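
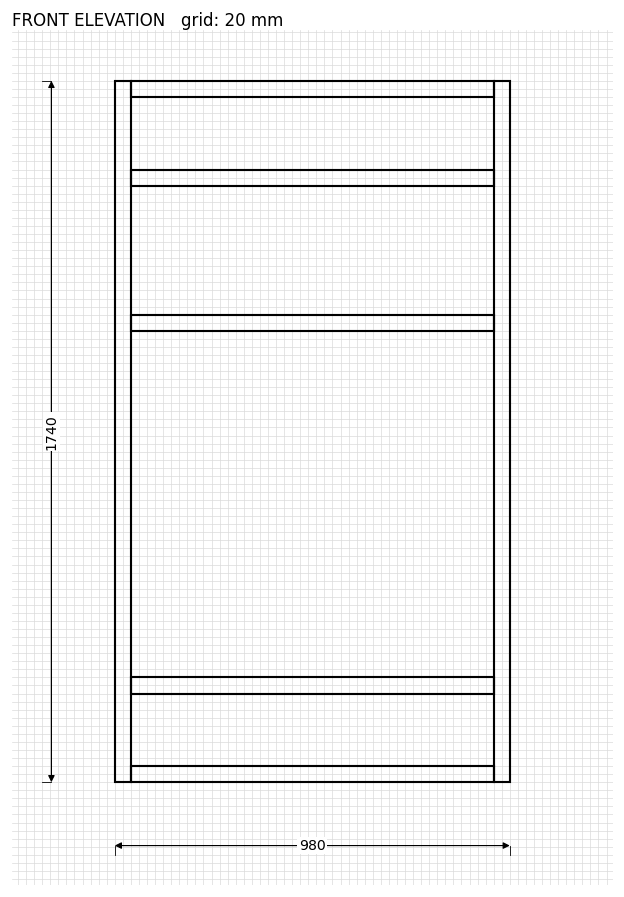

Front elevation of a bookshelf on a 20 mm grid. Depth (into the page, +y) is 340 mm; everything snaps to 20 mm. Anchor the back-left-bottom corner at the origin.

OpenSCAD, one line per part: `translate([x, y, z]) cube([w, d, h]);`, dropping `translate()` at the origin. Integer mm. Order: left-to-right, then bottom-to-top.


cube([40, 340, 1740]);
translate([40, 0, 0]) cube([900, 340, 40]);
translate([40, 0, 220]) cube([900, 340, 40]);
translate([40, 0, 1120]) cube([900, 340, 40]);
translate([40, 0, 1480]) cube([900, 340, 40]);
translate([40, 0, 1700]) cube([900, 340, 40]);
translate([940, 0, 0]) cube([40, 340, 1740]);


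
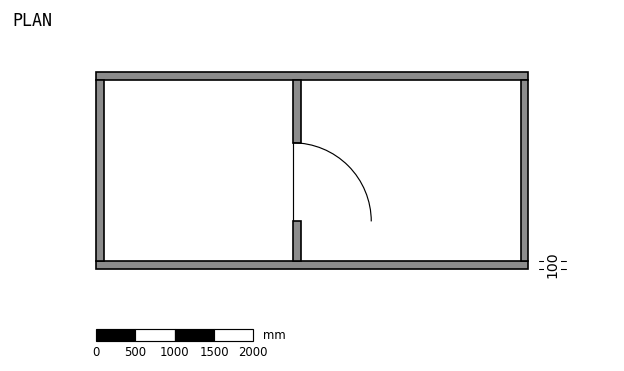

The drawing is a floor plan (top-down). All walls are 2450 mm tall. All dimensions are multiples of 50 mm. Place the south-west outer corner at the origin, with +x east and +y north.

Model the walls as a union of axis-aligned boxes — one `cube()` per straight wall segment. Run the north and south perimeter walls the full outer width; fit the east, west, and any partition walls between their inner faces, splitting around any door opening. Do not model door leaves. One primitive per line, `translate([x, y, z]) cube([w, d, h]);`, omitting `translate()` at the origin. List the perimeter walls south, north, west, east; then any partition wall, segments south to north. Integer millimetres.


cube([5500, 100, 2450]);
translate([0, 2400, 0]) cube([5500, 100, 2450]);
translate([0, 100, 0]) cube([100, 2300, 2450]);
translate([5400, 100, 0]) cube([100, 2300, 2450]);
translate([2500, 100, 0]) cube([100, 500, 2450]);
translate([2500, 1600, 0]) cube([100, 800, 2450]);


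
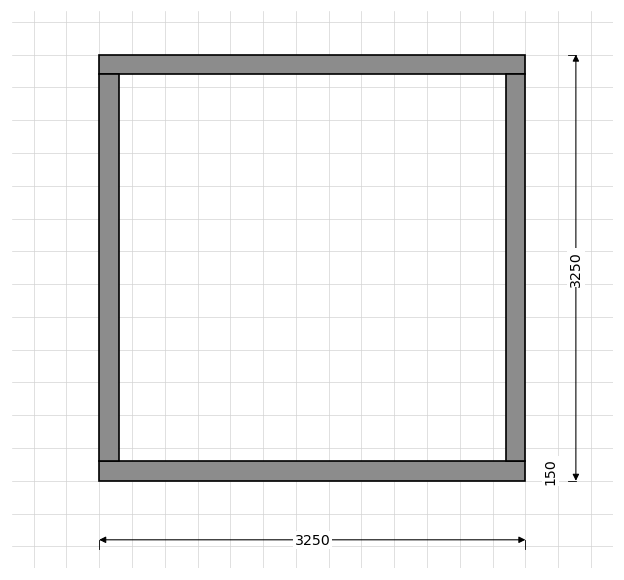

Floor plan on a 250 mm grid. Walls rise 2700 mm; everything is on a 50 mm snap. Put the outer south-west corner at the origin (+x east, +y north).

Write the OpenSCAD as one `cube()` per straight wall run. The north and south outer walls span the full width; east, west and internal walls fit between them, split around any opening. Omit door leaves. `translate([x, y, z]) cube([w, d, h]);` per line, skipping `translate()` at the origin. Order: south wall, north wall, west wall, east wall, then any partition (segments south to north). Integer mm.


cube([3250, 150, 2700]);
translate([0, 3100, 0]) cube([3250, 150, 2700]);
translate([0, 150, 0]) cube([150, 2950, 2700]);
translate([3100, 150, 0]) cube([150, 2950, 2700]);


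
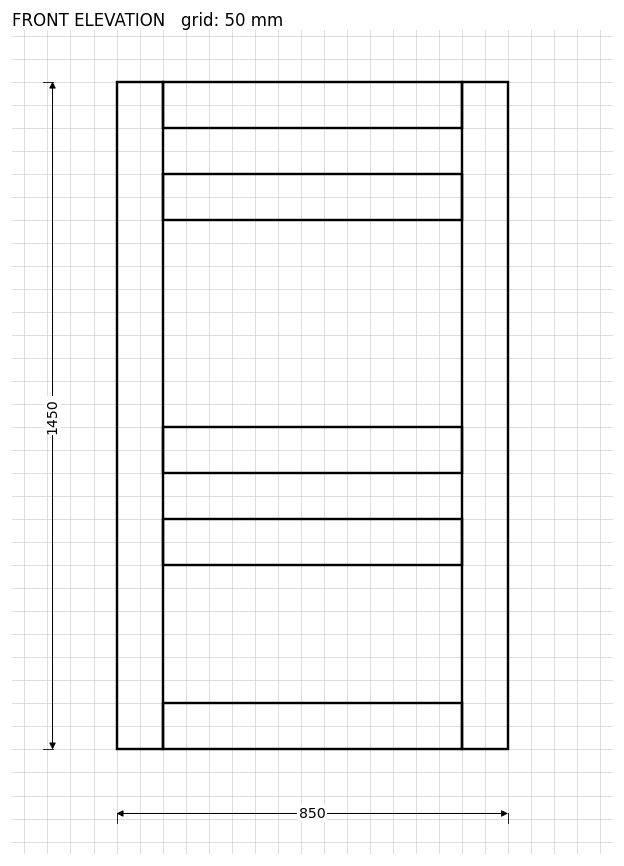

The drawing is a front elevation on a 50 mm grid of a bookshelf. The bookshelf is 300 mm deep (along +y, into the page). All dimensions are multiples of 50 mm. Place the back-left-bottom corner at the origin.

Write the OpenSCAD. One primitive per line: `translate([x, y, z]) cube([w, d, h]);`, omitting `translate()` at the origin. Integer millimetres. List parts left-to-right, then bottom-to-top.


cube([100, 300, 1450]);
translate([100, 0, 0]) cube([650, 300, 100]);
translate([100, 0, 400]) cube([650, 300, 100]);
translate([100, 0, 600]) cube([650, 300, 100]);
translate([100, 0, 1150]) cube([650, 300, 100]);
translate([100, 0, 1350]) cube([650, 300, 100]);
translate([750, 0, 0]) cube([100, 300, 1450]);


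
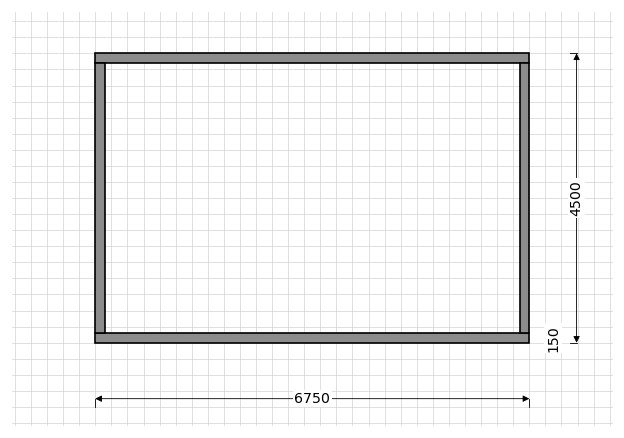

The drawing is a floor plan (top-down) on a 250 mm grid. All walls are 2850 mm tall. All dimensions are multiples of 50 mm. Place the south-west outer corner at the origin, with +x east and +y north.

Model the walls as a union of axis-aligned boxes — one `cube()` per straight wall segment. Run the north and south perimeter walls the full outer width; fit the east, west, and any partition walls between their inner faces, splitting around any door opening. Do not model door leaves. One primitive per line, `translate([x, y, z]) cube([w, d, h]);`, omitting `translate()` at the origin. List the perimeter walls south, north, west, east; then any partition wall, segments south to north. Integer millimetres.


cube([6750, 150, 2850]);
translate([0, 4350, 0]) cube([6750, 150, 2850]);
translate([0, 150, 0]) cube([150, 4200, 2850]);
translate([6600, 150, 0]) cube([150, 4200, 2850]);


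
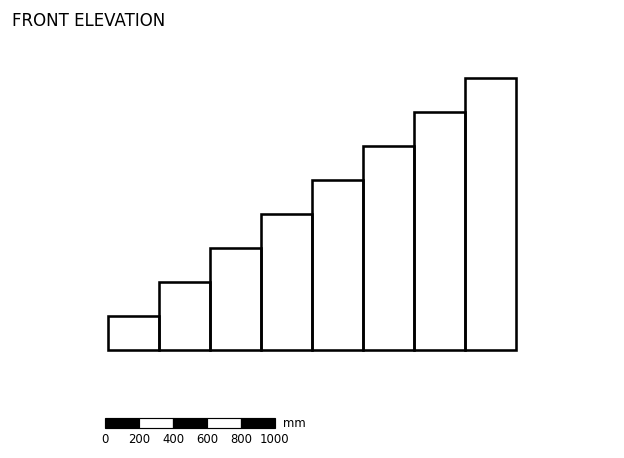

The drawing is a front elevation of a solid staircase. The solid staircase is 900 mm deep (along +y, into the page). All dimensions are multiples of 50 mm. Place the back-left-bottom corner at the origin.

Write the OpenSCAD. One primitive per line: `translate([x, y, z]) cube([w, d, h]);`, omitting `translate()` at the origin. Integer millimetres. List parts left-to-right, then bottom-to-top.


cube([300, 900, 200]);
translate([300, 0, 0]) cube([300, 900, 400]);
translate([600, 0, 0]) cube([300, 900, 600]);
translate([900, 0, 0]) cube([300, 900, 800]);
translate([1200, 0, 0]) cube([300, 900, 1000]);
translate([1500, 0, 0]) cube([300, 900, 1200]);
translate([1800, 0, 0]) cube([300, 900, 1400]);
translate([2100, 0, 0]) cube([300, 900, 1600]);


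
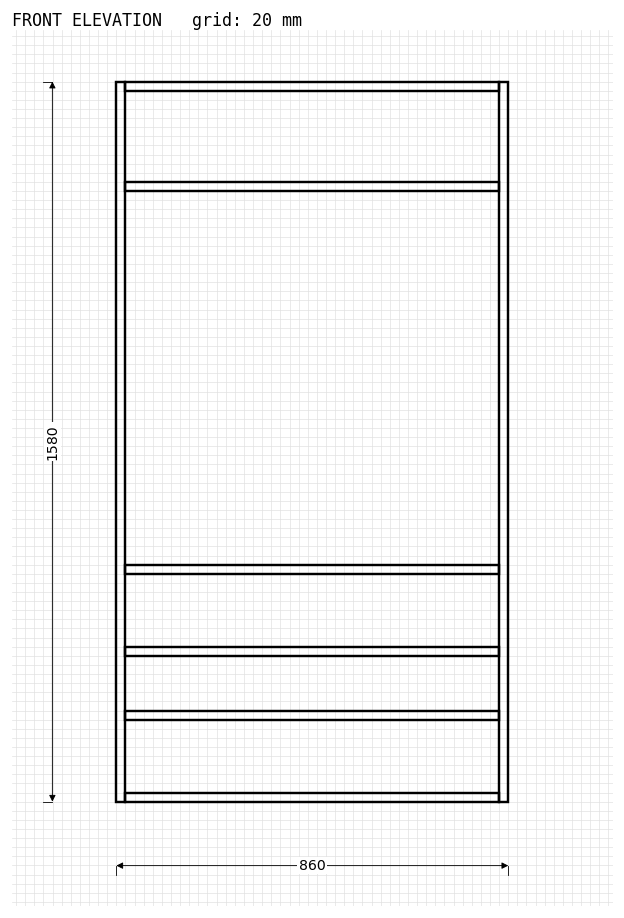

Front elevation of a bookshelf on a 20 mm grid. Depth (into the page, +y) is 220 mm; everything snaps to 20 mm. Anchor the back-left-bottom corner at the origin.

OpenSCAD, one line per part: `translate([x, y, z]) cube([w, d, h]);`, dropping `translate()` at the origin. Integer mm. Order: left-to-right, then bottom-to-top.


cube([20, 220, 1580]);
translate([20, 0, 0]) cube([820, 220, 20]);
translate([20, 0, 180]) cube([820, 220, 20]);
translate([20, 0, 320]) cube([820, 220, 20]);
translate([20, 0, 500]) cube([820, 220, 20]);
translate([20, 0, 1340]) cube([820, 220, 20]);
translate([20, 0, 1560]) cube([820, 220, 20]);
translate([840, 0, 0]) cube([20, 220, 1580]);


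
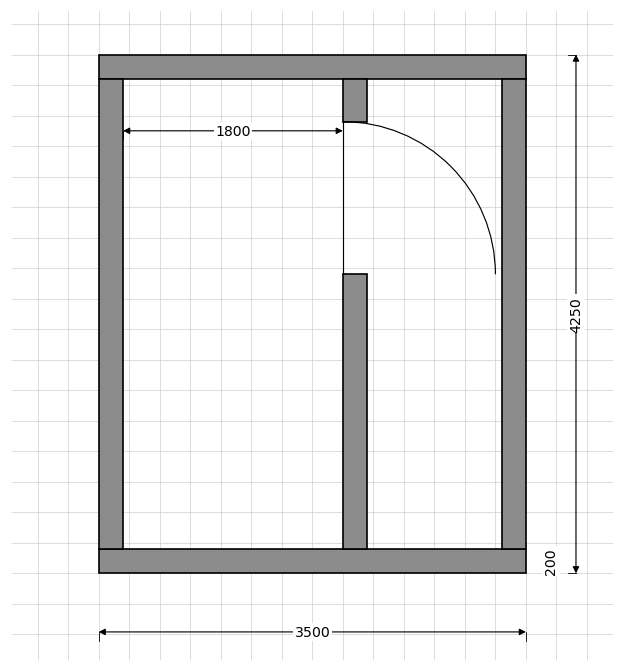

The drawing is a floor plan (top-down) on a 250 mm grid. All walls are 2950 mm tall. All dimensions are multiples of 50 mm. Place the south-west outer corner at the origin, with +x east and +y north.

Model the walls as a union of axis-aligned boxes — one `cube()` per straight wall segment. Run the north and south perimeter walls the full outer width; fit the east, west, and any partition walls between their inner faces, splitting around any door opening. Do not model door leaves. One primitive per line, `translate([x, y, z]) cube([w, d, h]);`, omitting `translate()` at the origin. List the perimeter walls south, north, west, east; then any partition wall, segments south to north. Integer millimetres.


cube([3500, 200, 2950]);
translate([0, 4050, 0]) cube([3500, 200, 2950]);
translate([0, 200, 0]) cube([200, 3850, 2950]);
translate([3300, 200, 0]) cube([200, 3850, 2950]);
translate([2000, 200, 0]) cube([200, 2250, 2950]);
translate([2000, 3700, 0]) cube([200, 350, 2950]);


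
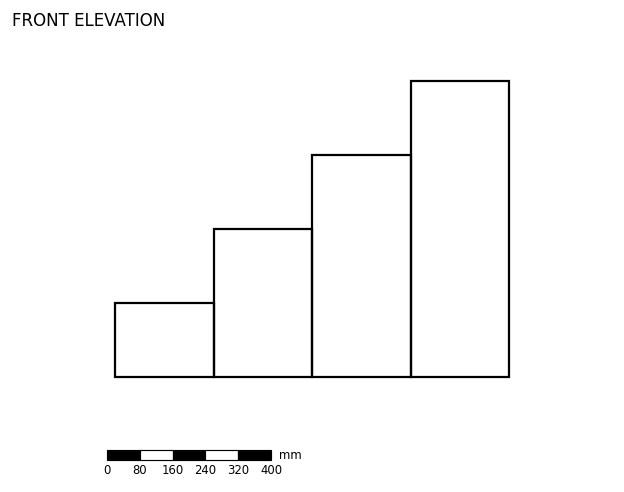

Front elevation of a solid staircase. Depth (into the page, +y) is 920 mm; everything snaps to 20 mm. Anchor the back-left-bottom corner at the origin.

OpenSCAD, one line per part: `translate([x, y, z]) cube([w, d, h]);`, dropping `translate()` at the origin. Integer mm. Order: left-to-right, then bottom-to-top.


cube([240, 920, 180]);
translate([240, 0, 0]) cube([240, 920, 360]);
translate([480, 0, 0]) cube([240, 920, 540]);
translate([720, 0, 0]) cube([240, 920, 720]);


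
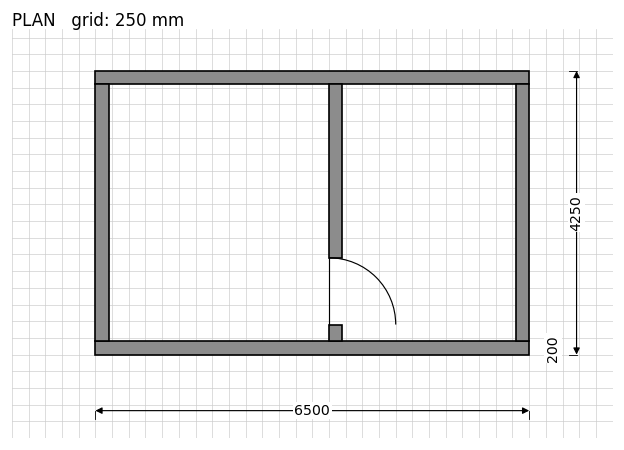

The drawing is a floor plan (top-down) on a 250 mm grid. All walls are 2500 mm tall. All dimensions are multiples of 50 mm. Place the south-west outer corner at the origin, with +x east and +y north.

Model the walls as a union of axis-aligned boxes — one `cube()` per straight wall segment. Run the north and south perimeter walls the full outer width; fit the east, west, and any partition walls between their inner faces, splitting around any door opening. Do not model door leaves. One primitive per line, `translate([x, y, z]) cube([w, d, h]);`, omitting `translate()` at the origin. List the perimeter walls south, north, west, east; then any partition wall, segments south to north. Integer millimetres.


cube([6500, 200, 2500]);
translate([0, 4050, 0]) cube([6500, 200, 2500]);
translate([0, 200, 0]) cube([200, 3850, 2500]);
translate([6300, 200, 0]) cube([200, 3850, 2500]);
translate([3500, 200, 0]) cube([200, 250, 2500]);
translate([3500, 1450, 0]) cube([200, 2600, 2500]);


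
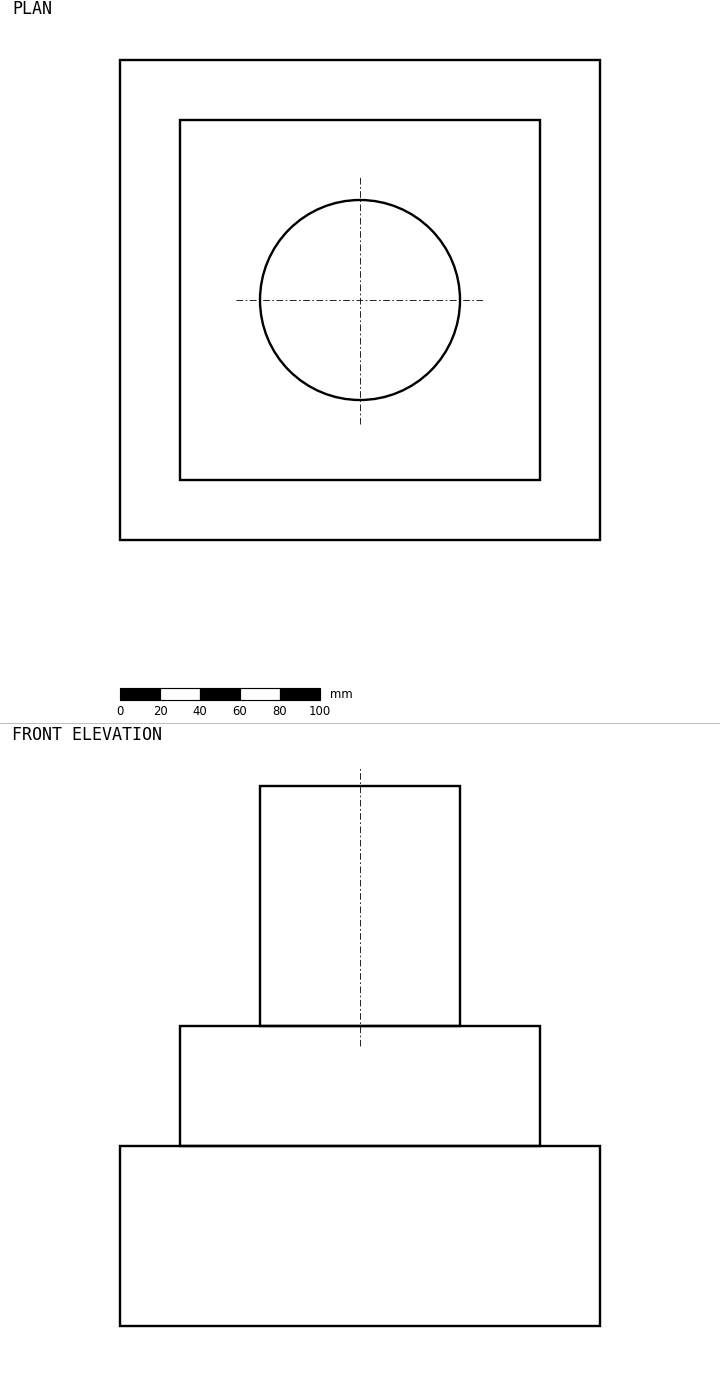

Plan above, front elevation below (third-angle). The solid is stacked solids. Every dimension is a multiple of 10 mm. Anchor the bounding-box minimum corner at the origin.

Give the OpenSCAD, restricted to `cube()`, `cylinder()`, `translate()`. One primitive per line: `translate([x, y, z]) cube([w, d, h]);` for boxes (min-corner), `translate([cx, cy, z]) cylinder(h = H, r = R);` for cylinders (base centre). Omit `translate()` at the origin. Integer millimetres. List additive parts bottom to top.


cube([240, 240, 90]);
translate([30, 30, 90]) cube([180, 180, 60]);
translate([120, 120, 150]) cylinder(h = 120, r = 50);


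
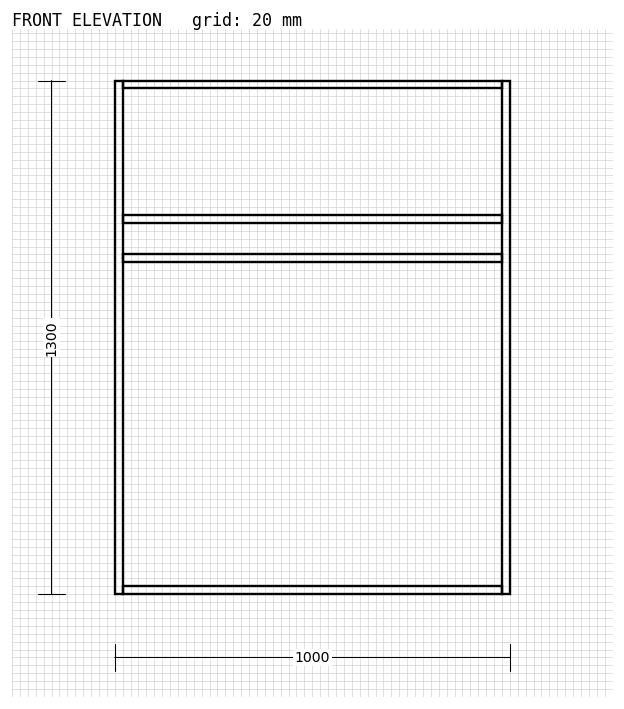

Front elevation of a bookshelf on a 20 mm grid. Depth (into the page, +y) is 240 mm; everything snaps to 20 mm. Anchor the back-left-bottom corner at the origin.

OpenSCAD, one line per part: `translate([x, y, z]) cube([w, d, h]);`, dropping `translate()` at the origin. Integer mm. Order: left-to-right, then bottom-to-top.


cube([20, 240, 1300]);
translate([20, 0, 0]) cube([960, 240, 20]);
translate([20, 0, 840]) cube([960, 240, 20]);
translate([20, 0, 940]) cube([960, 240, 20]);
translate([20, 0, 1280]) cube([960, 240, 20]);
translate([980, 0, 0]) cube([20, 240, 1300]);


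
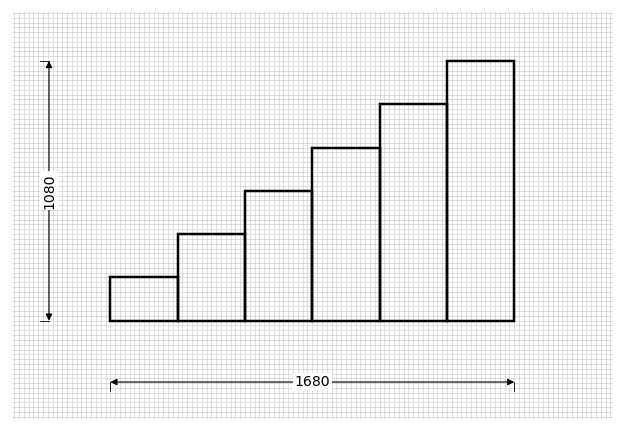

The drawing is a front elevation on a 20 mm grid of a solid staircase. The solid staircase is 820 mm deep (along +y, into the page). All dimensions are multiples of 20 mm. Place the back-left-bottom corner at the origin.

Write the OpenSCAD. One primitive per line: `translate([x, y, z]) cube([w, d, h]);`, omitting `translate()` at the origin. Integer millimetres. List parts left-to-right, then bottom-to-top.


cube([280, 820, 180]);
translate([280, 0, 0]) cube([280, 820, 360]);
translate([560, 0, 0]) cube([280, 820, 540]);
translate([840, 0, 0]) cube([280, 820, 720]);
translate([1120, 0, 0]) cube([280, 820, 900]);
translate([1400, 0, 0]) cube([280, 820, 1080]);


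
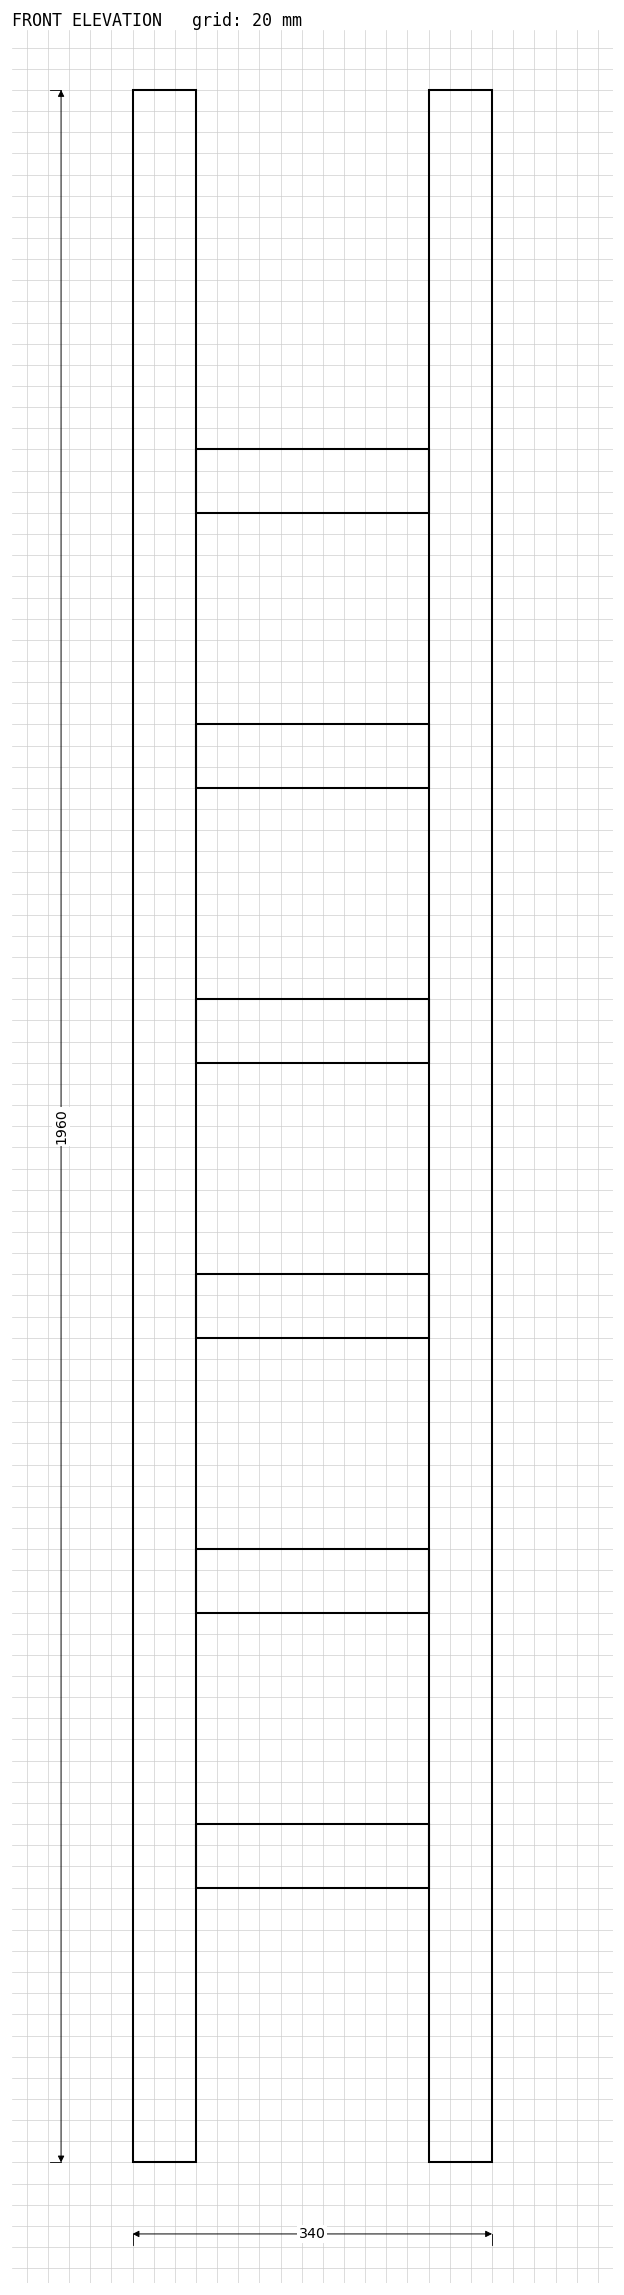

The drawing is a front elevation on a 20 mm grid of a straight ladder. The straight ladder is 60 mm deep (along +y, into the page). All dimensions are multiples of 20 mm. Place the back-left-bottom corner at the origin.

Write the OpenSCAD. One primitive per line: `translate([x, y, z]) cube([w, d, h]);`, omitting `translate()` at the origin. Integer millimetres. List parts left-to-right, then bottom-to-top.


cube([60, 60, 1960]);
translate([60, 0, 260]) cube([220, 60, 60]);
translate([60, 0, 520]) cube([220, 60, 60]);
translate([60, 0, 780]) cube([220, 60, 60]);
translate([60, 0, 1040]) cube([220, 60, 60]);
translate([60, 0, 1300]) cube([220, 60, 60]);
translate([60, 0, 1560]) cube([220, 60, 60]);
translate([280, 0, 0]) cube([60, 60, 1960]);


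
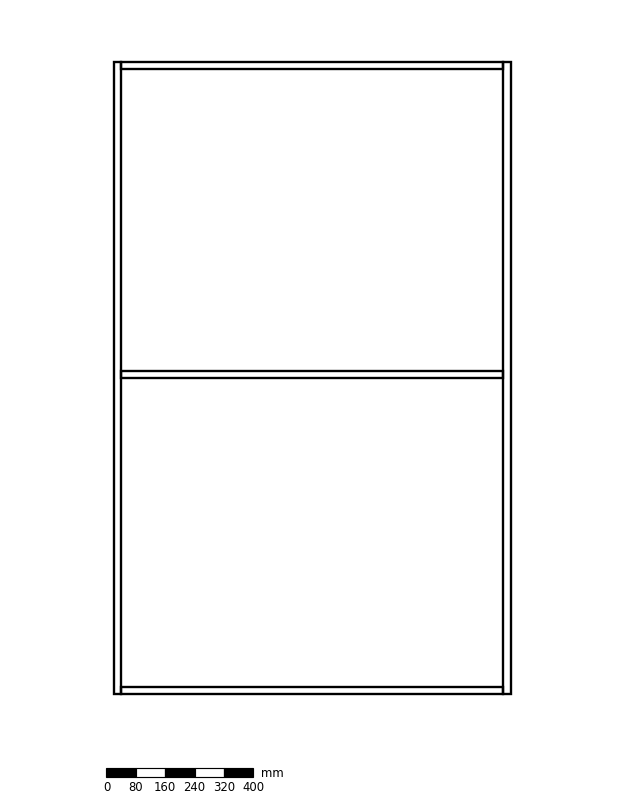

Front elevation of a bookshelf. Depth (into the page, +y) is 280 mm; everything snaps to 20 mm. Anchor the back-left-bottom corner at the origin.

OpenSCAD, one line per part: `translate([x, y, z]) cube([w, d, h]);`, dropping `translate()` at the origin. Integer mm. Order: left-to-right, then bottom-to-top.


cube([20, 280, 1720]);
translate([20, 0, 0]) cube([1040, 280, 20]);
translate([20, 0, 860]) cube([1040, 280, 20]);
translate([20, 0, 1700]) cube([1040, 280, 20]);
translate([1060, 0, 0]) cube([20, 280, 1720]);


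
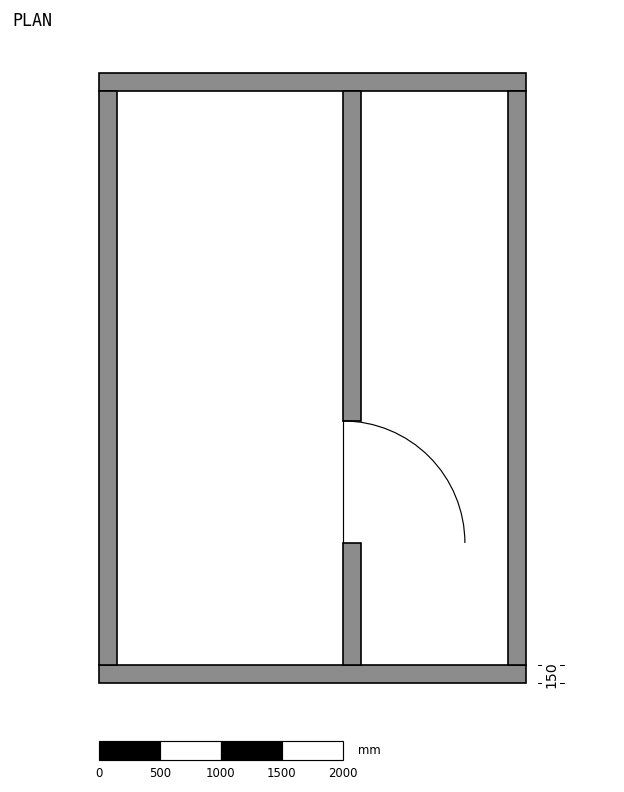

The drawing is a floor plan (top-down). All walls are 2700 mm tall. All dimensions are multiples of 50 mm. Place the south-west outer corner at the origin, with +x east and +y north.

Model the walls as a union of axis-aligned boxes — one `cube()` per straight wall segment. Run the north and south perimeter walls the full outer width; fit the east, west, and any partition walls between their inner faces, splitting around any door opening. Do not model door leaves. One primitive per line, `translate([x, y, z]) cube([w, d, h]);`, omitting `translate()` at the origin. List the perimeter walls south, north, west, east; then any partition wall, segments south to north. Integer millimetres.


cube([3500, 150, 2700]);
translate([0, 4850, 0]) cube([3500, 150, 2700]);
translate([0, 150, 0]) cube([150, 4700, 2700]);
translate([3350, 150, 0]) cube([150, 4700, 2700]);
translate([2000, 150, 0]) cube([150, 1000, 2700]);
translate([2000, 2150, 0]) cube([150, 2700, 2700]);


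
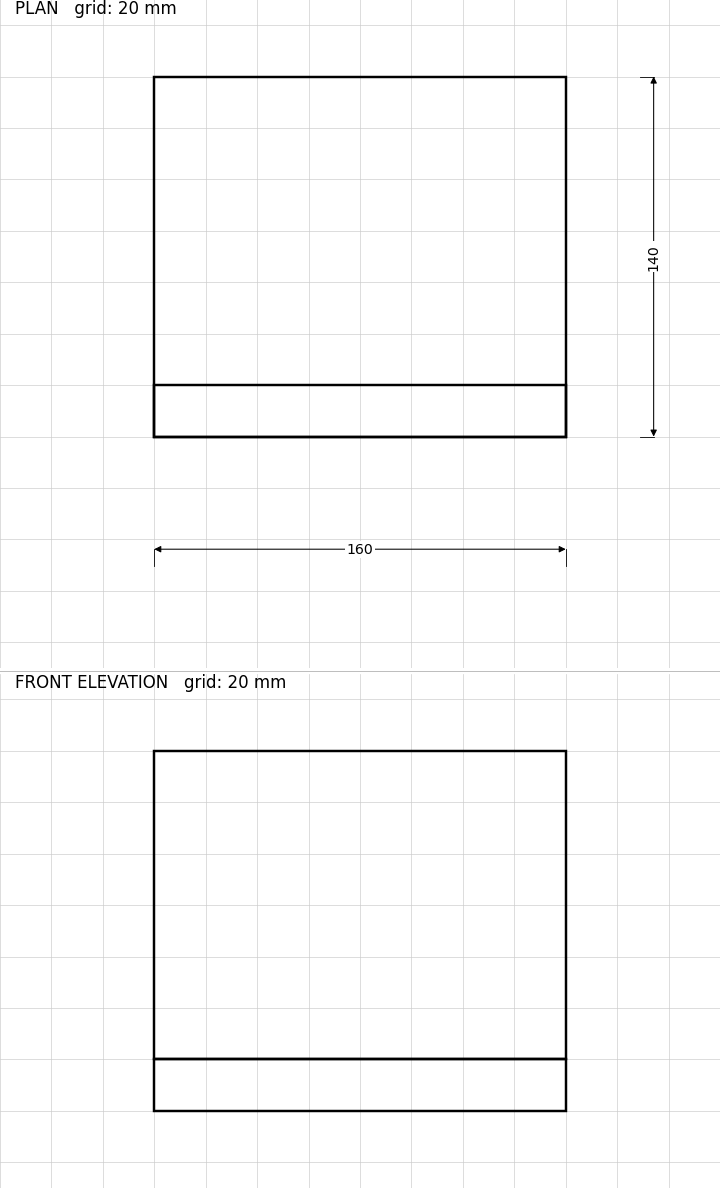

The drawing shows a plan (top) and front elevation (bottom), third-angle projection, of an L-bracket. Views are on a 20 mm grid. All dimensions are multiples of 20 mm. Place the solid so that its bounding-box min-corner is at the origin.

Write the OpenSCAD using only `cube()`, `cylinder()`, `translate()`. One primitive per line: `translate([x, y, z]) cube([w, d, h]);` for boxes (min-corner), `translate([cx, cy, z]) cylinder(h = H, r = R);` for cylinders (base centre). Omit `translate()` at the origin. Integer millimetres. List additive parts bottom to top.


cube([160, 140, 20]);
translate([0, 0, 20]) cube([160, 20, 120]);


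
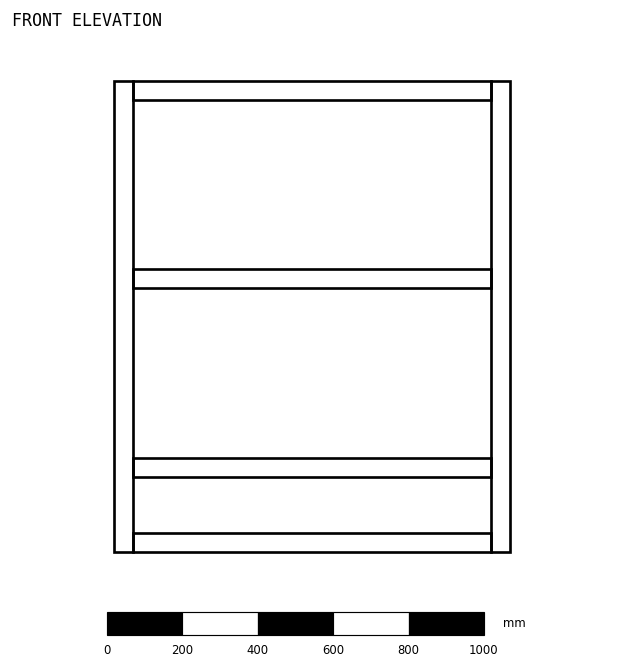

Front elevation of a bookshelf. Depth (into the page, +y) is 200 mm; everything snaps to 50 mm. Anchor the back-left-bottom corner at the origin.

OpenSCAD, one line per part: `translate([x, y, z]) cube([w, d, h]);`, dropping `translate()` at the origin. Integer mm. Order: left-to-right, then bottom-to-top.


cube([50, 200, 1250]);
translate([50, 0, 0]) cube([950, 200, 50]);
translate([50, 0, 200]) cube([950, 200, 50]);
translate([50, 0, 700]) cube([950, 200, 50]);
translate([50, 0, 1200]) cube([950, 200, 50]);
translate([1000, 0, 0]) cube([50, 200, 1250]);


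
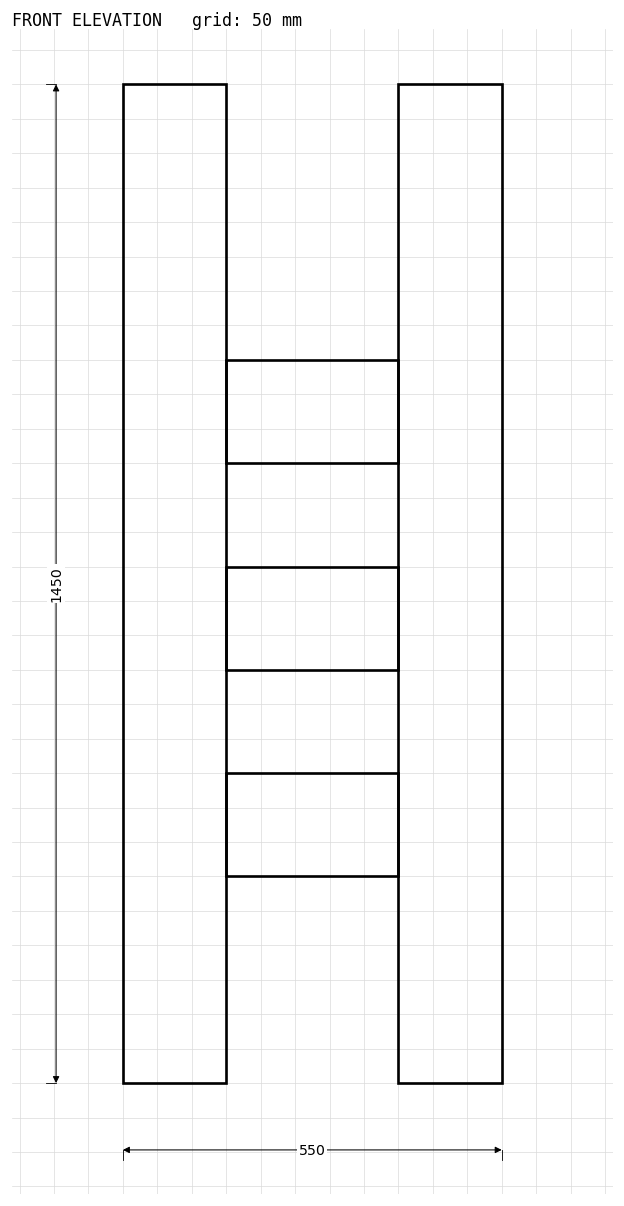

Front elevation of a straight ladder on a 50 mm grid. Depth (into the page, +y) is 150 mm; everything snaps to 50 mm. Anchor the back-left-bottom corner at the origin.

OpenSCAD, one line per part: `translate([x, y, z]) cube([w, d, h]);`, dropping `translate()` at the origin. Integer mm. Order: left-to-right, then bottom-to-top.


cube([150, 150, 1450]);
translate([150, 0, 300]) cube([250, 150, 150]);
translate([150, 0, 600]) cube([250, 150, 150]);
translate([150, 0, 900]) cube([250, 150, 150]);
translate([400, 0, 0]) cube([150, 150, 1450]);


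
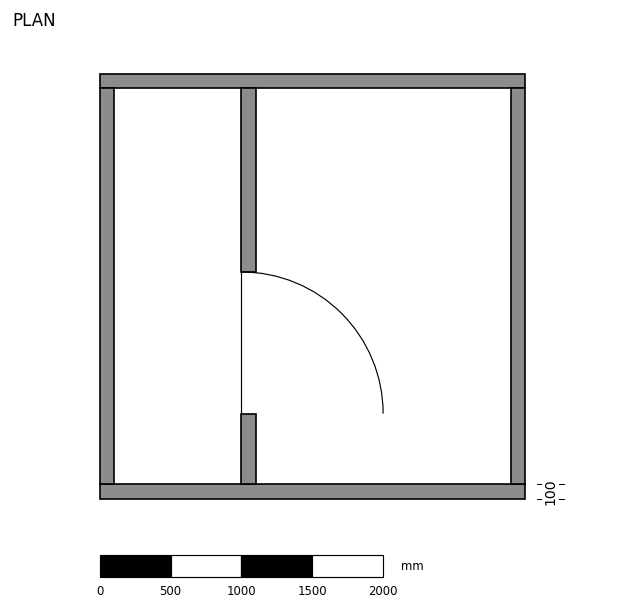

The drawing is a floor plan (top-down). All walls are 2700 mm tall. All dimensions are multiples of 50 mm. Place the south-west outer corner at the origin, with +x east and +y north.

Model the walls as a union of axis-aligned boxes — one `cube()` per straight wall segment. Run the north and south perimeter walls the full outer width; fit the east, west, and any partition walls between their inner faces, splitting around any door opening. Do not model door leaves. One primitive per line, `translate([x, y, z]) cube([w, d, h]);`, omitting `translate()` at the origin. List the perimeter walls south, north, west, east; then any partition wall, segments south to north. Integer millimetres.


cube([3000, 100, 2700]);
translate([0, 2900, 0]) cube([3000, 100, 2700]);
translate([0, 100, 0]) cube([100, 2800, 2700]);
translate([2900, 100, 0]) cube([100, 2800, 2700]);
translate([1000, 100, 0]) cube([100, 500, 2700]);
translate([1000, 1600, 0]) cube([100, 1300, 2700]);


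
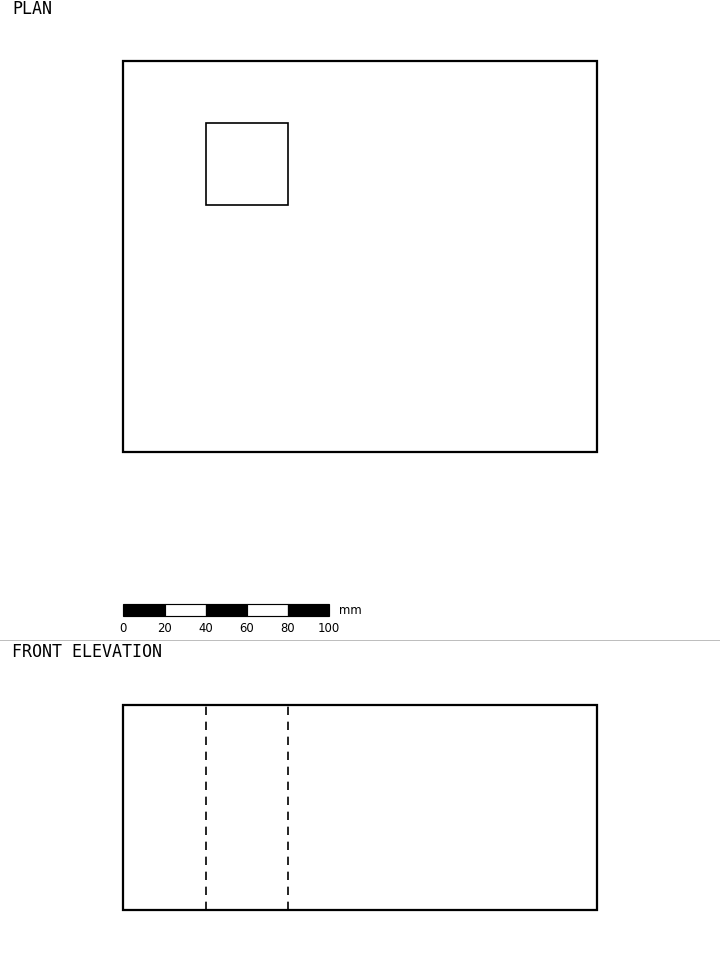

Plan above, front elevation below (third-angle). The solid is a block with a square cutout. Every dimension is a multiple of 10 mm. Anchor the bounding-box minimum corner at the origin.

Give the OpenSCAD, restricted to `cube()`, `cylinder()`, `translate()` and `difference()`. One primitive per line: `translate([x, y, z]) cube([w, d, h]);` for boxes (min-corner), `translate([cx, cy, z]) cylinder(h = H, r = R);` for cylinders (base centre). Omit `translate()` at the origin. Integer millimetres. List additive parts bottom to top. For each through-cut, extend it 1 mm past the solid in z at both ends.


difference() {
  cube([230, 190, 100]);
  translate([40, 120, -1]) cube([40, 40, 102]);
}


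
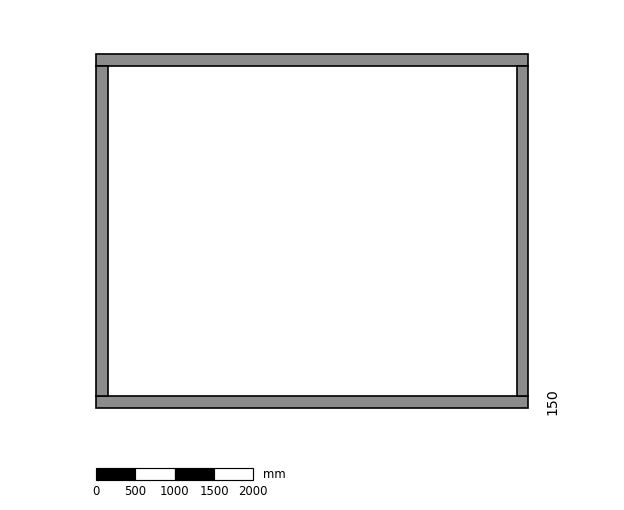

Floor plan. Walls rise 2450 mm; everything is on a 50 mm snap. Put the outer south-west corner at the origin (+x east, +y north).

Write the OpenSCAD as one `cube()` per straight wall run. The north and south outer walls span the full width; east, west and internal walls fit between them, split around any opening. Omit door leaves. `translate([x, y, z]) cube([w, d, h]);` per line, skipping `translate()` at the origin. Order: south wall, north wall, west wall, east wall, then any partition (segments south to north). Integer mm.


cube([5500, 150, 2450]);
translate([0, 4350, 0]) cube([5500, 150, 2450]);
translate([0, 150, 0]) cube([150, 4200, 2450]);
translate([5350, 150, 0]) cube([150, 4200, 2450]);


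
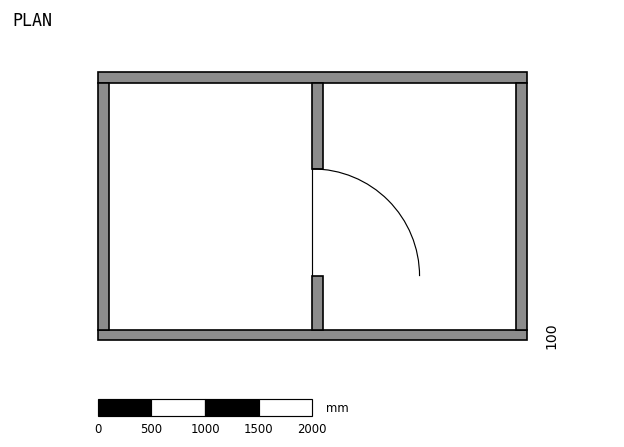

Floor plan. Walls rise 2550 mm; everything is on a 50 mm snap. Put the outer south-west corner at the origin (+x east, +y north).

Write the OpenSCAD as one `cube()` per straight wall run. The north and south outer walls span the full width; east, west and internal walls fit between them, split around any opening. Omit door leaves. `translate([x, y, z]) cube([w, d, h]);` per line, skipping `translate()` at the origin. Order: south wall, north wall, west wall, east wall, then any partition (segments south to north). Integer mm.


cube([4000, 100, 2550]);
translate([0, 2400, 0]) cube([4000, 100, 2550]);
translate([0, 100, 0]) cube([100, 2300, 2550]);
translate([3900, 100, 0]) cube([100, 2300, 2550]);
translate([2000, 100, 0]) cube([100, 500, 2550]);
translate([2000, 1600, 0]) cube([100, 800, 2550]);


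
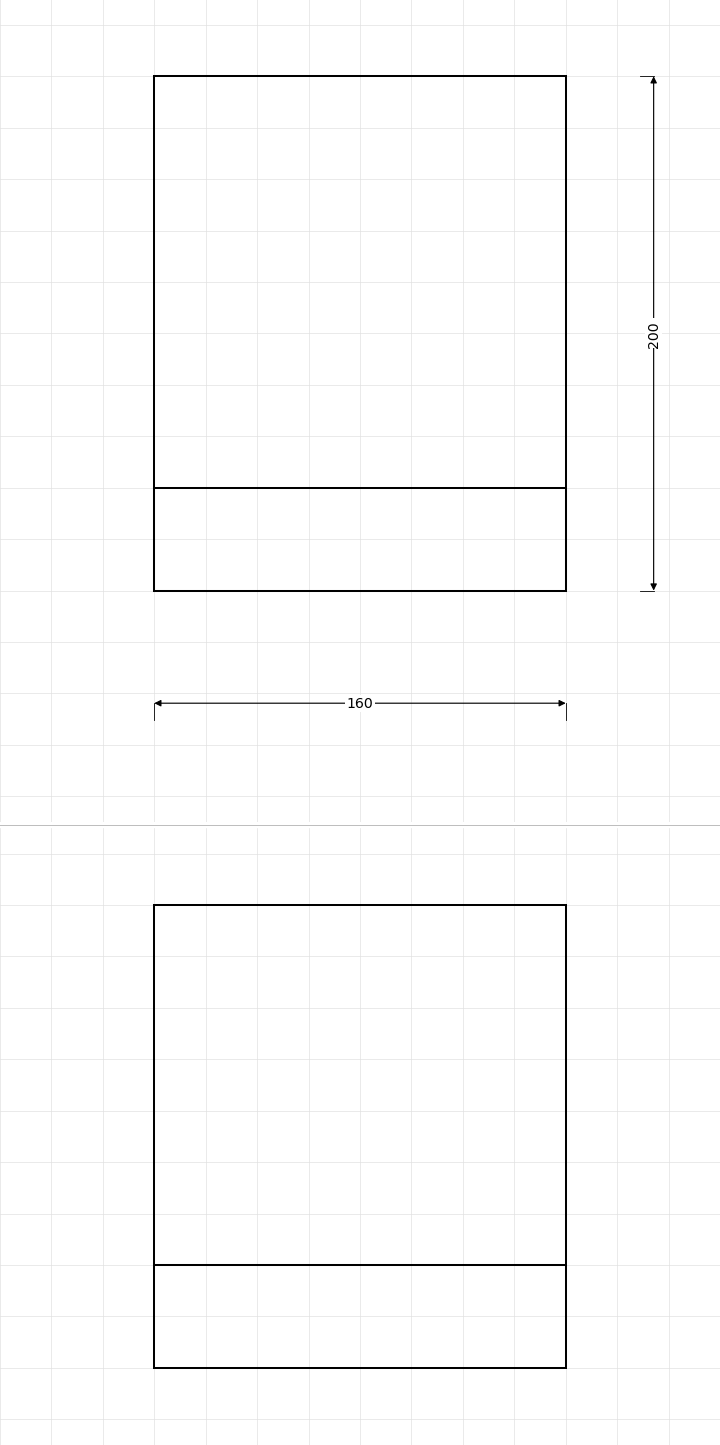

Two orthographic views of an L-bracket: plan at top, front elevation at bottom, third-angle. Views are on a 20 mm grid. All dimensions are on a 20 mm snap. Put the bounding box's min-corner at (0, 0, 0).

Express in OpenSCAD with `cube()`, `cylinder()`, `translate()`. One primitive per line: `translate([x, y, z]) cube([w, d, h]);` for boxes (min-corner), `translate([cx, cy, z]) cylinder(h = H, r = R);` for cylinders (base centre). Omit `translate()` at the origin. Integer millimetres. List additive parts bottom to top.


cube([160, 200, 40]);
translate([0, 0, 40]) cube([160, 40, 140]);


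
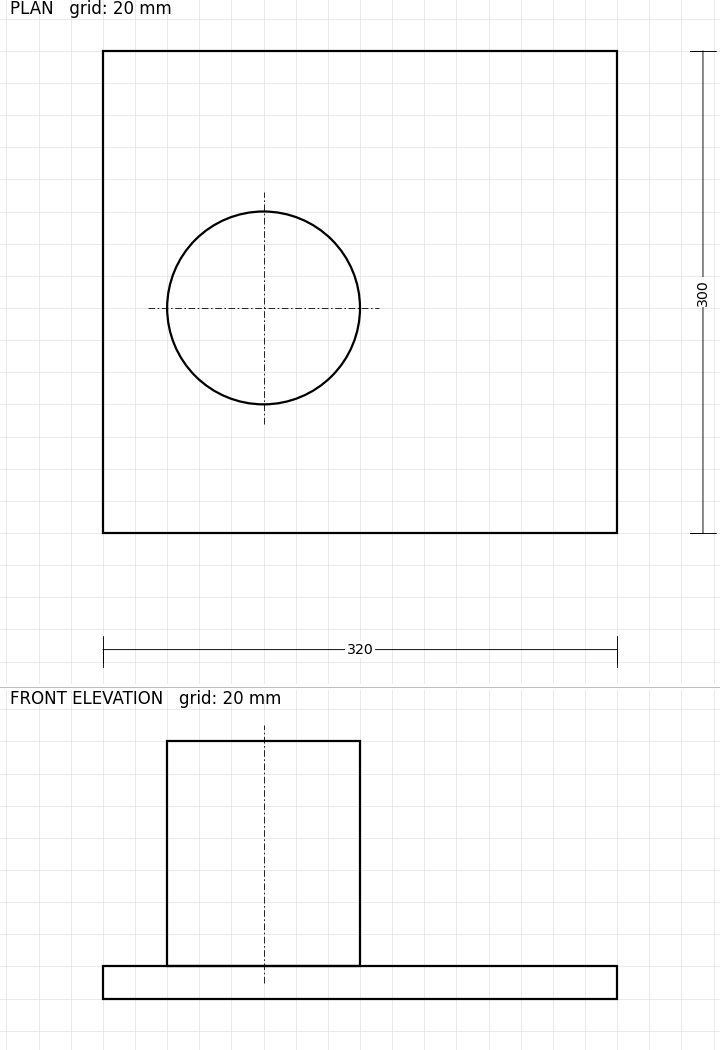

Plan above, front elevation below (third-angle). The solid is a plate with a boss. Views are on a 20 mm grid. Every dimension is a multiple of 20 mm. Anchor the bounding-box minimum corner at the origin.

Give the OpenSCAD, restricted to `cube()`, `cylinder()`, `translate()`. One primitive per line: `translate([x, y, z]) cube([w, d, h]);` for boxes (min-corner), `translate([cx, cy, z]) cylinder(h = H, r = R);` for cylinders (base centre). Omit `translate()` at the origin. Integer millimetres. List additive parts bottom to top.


cube([320, 300, 20]);
translate([100, 140, 20]) cylinder(h = 140, r = 60);


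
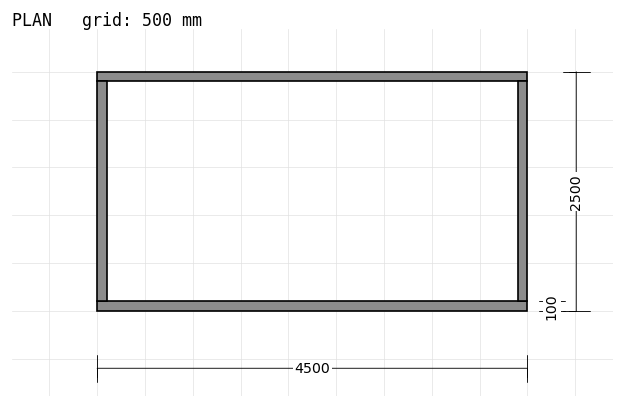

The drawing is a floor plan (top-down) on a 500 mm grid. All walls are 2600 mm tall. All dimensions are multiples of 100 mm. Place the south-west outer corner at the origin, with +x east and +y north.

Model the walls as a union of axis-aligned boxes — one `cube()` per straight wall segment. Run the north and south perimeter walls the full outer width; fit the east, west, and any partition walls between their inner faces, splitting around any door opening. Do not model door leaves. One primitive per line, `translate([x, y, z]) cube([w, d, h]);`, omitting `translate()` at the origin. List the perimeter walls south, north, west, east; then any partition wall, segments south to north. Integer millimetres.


cube([4500, 100, 2600]);
translate([0, 2400, 0]) cube([4500, 100, 2600]);
translate([0, 100, 0]) cube([100, 2300, 2600]);
translate([4400, 100, 0]) cube([100, 2300, 2600]);


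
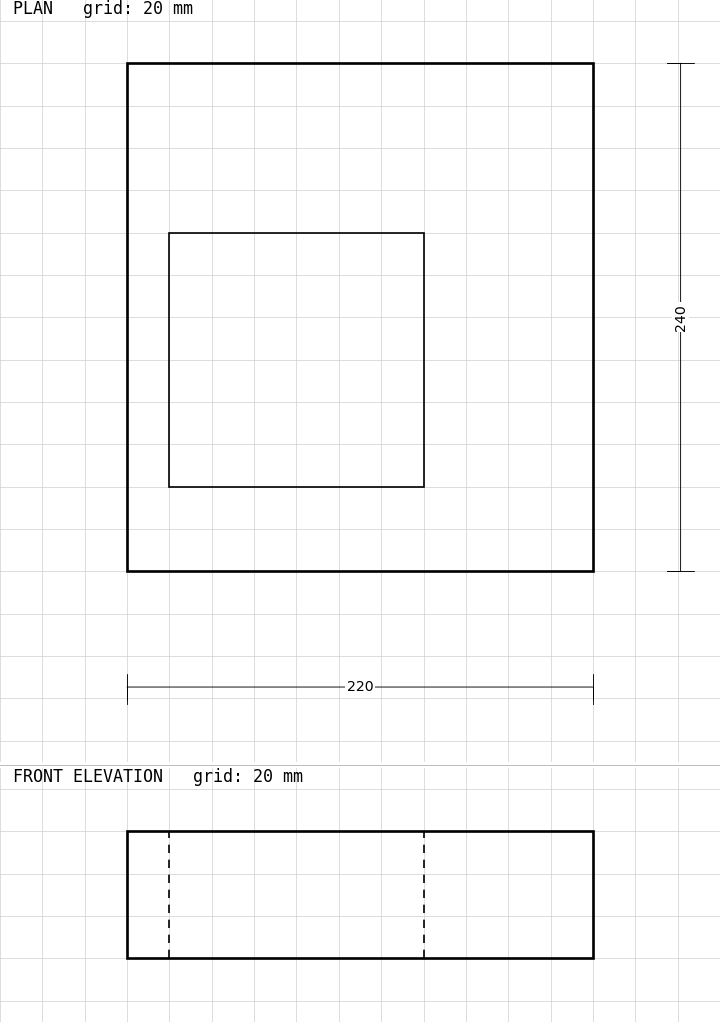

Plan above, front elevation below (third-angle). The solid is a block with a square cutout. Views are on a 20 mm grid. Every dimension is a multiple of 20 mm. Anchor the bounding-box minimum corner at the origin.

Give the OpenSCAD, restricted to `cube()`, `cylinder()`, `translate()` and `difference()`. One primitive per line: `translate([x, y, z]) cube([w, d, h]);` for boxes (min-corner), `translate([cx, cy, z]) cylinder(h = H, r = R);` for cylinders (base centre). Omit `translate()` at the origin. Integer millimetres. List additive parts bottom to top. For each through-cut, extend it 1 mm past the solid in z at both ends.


difference() {
  cube([220, 240, 60]);
  translate([20, 40, -1]) cube([120, 120, 62]);
}


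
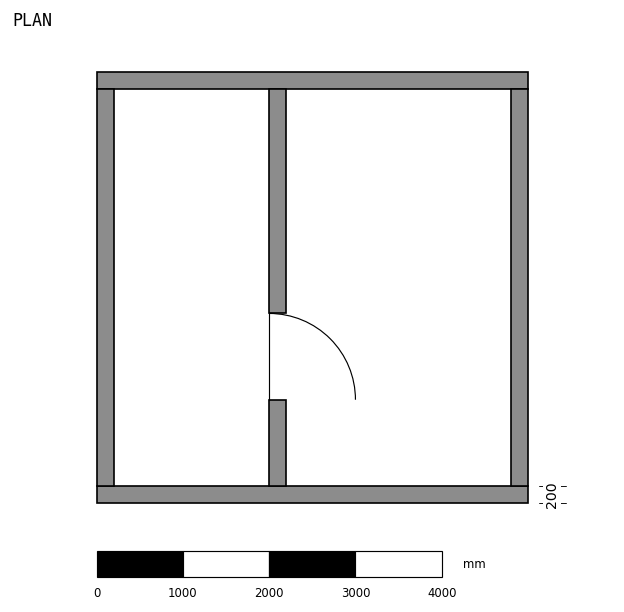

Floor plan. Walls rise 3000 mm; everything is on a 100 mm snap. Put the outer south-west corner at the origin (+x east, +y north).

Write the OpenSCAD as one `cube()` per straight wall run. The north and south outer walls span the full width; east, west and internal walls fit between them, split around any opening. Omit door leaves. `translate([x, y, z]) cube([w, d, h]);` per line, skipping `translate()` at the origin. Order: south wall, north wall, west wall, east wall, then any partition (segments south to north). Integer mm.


cube([5000, 200, 3000]);
translate([0, 4800, 0]) cube([5000, 200, 3000]);
translate([0, 200, 0]) cube([200, 4600, 3000]);
translate([4800, 200, 0]) cube([200, 4600, 3000]);
translate([2000, 200, 0]) cube([200, 1000, 3000]);
translate([2000, 2200, 0]) cube([200, 2600, 3000]);


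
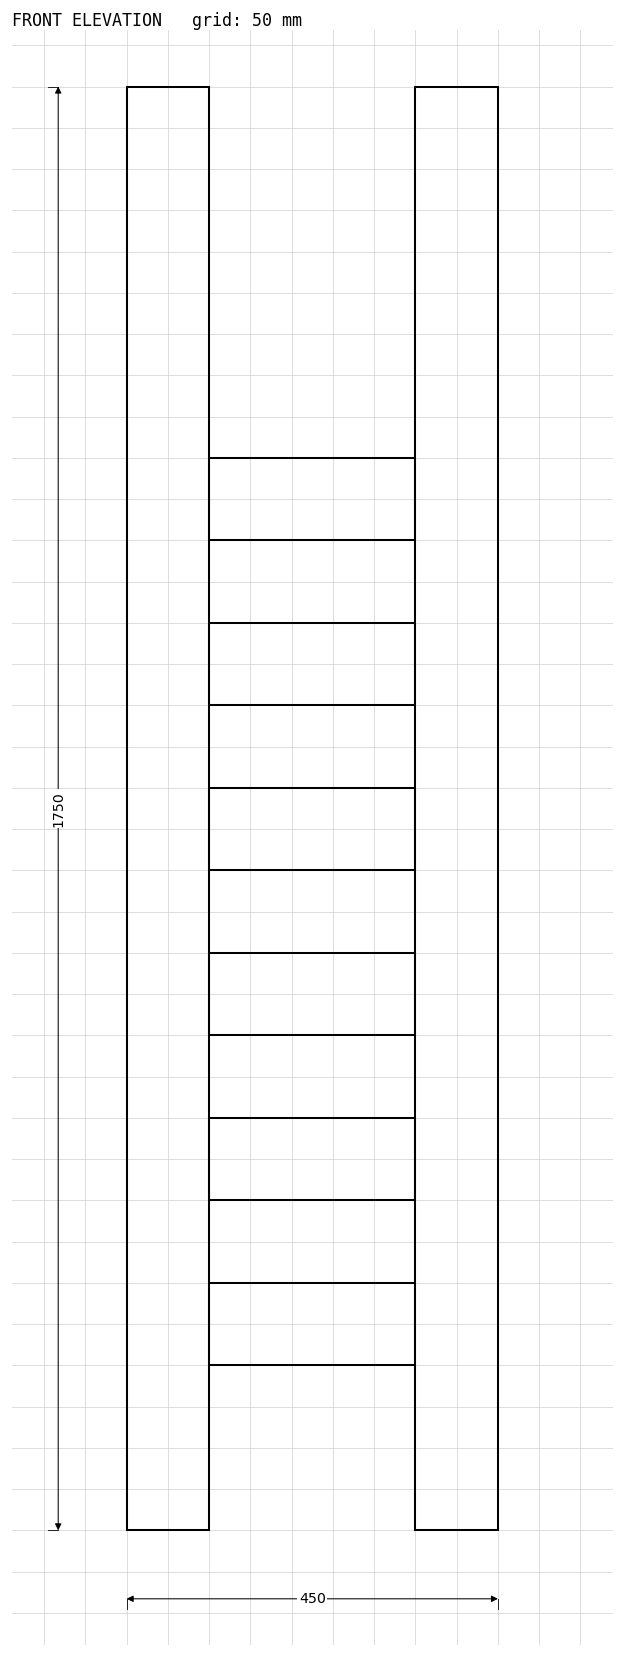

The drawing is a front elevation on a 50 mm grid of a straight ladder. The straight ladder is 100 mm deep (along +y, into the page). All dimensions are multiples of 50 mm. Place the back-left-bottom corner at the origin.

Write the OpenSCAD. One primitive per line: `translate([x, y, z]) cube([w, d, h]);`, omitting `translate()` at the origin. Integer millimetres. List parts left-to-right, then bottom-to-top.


cube([100, 100, 1750]);
translate([100, 0, 200]) cube([250, 100, 100]);
translate([100, 0, 400]) cube([250, 100, 100]);
translate([100, 0, 600]) cube([250, 100, 100]);
translate([100, 0, 800]) cube([250, 100, 100]);
translate([100, 0, 1000]) cube([250, 100, 100]);
translate([100, 0, 1200]) cube([250, 100, 100]);
translate([350, 0, 0]) cube([100, 100, 1750]);


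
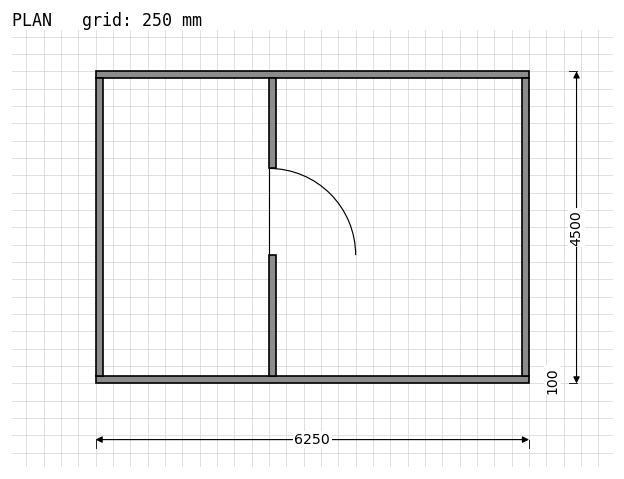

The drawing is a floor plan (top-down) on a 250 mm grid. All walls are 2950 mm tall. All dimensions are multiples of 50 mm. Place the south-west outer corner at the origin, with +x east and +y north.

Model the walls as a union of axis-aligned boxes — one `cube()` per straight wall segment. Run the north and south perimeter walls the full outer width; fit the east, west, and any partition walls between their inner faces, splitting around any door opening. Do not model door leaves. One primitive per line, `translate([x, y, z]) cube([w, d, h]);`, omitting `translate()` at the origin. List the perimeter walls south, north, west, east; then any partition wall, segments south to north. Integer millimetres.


cube([6250, 100, 2950]);
translate([0, 4400, 0]) cube([6250, 100, 2950]);
translate([0, 100, 0]) cube([100, 4300, 2950]);
translate([6150, 100, 0]) cube([100, 4300, 2950]);
translate([2500, 100, 0]) cube([100, 1750, 2950]);
translate([2500, 3100, 0]) cube([100, 1300, 2950]);


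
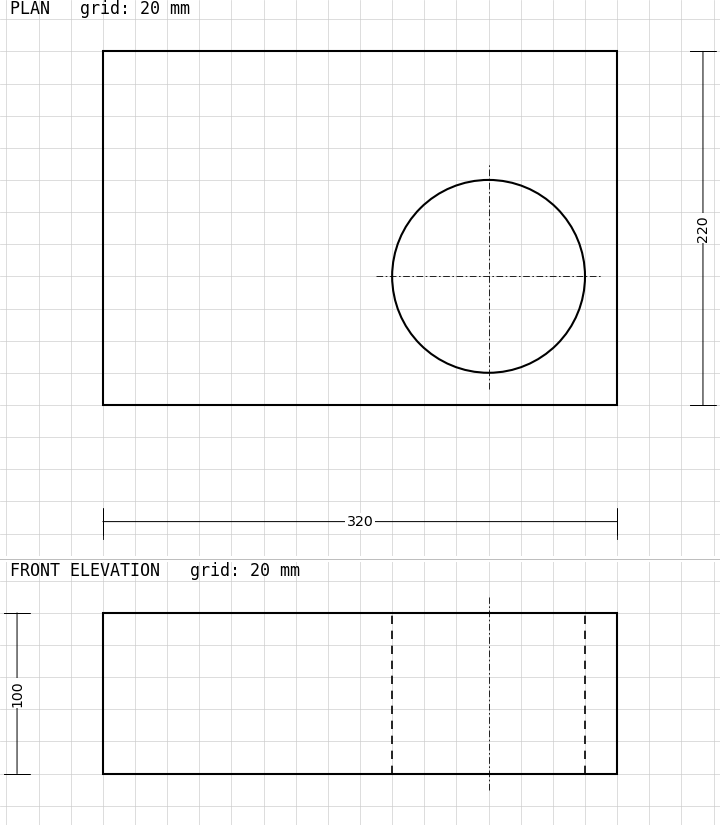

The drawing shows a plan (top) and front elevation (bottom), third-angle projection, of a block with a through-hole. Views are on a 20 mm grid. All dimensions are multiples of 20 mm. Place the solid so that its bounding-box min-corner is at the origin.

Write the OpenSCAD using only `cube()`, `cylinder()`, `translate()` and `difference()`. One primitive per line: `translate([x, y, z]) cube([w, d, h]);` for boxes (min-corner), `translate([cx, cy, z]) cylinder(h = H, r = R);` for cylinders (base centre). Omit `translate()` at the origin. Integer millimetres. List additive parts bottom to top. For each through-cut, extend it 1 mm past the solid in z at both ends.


difference() {
  cube([320, 220, 100]);
  translate([240, 80, -1]) cylinder(h = 102, r = 60);
}


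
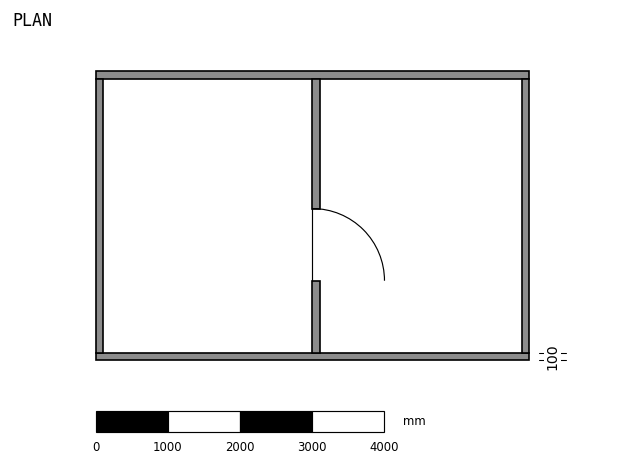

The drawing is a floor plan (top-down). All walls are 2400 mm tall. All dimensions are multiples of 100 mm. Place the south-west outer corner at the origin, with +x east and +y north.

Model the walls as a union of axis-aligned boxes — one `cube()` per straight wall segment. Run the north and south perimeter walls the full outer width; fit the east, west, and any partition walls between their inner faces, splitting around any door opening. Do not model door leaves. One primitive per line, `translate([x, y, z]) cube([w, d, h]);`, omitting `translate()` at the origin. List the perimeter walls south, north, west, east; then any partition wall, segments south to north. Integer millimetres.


cube([6000, 100, 2400]);
translate([0, 3900, 0]) cube([6000, 100, 2400]);
translate([0, 100, 0]) cube([100, 3800, 2400]);
translate([5900, 100, 0]) cube([100, 3800, 2400]);
translate([3000, 100, 0]) cube([100, 1000, 2400]);
translate([3000, 2100, 0]) cube([100, 1800, 2400]);


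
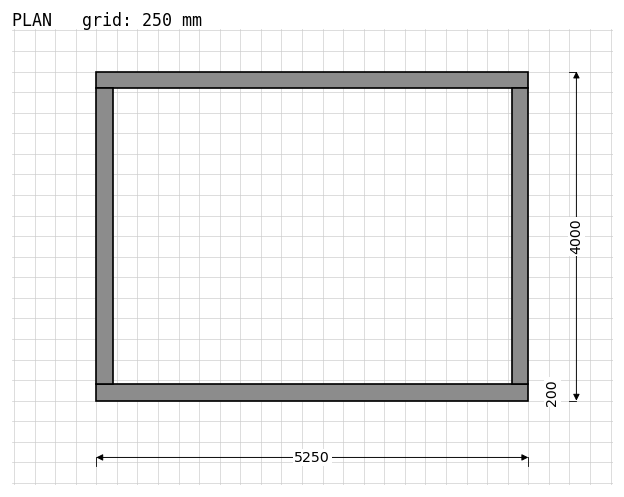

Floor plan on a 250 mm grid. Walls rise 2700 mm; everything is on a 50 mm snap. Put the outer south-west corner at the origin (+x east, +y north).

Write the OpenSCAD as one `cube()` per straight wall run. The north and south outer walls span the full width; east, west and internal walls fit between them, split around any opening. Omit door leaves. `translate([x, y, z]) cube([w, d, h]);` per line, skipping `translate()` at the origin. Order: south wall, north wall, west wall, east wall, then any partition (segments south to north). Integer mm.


cube([5250, 200, 2700]);
translate([0, 3800, 0]) cube([5250, 200, 2700]);
translate([0, 200, 0]) cube([200, 3600, 2700]);
translate([5050, 200, 0]) cube([200, 3600, 2700]);


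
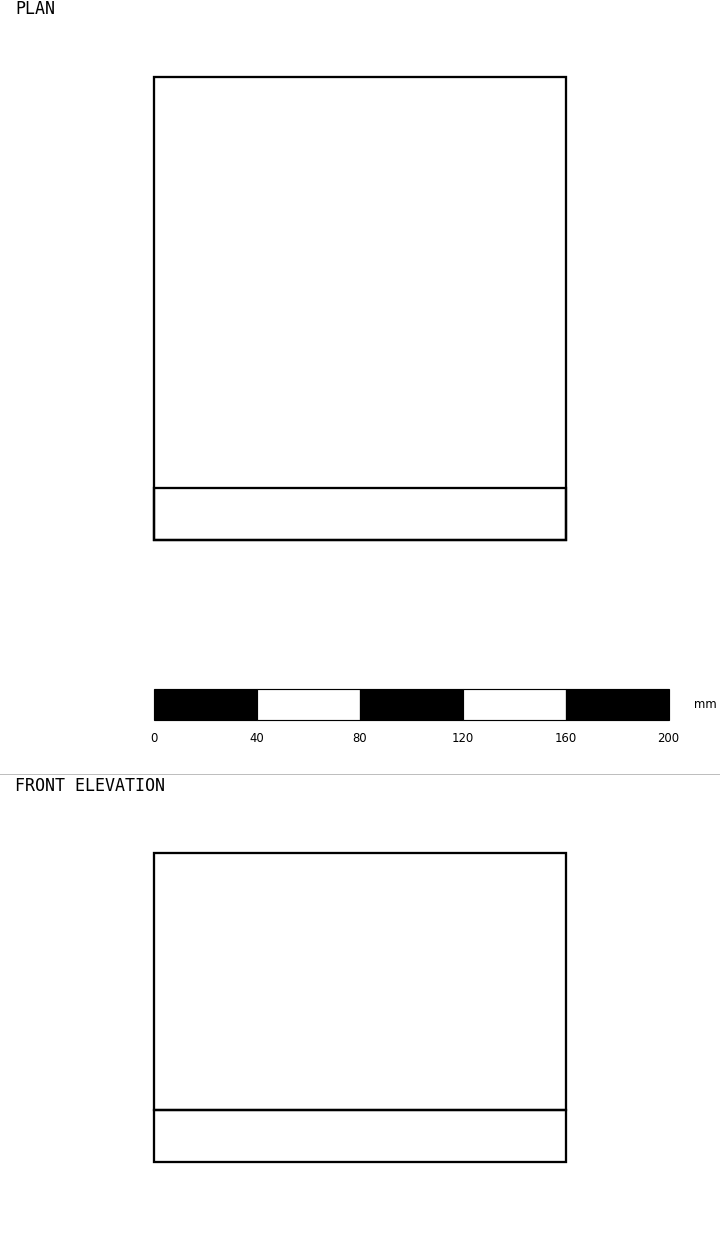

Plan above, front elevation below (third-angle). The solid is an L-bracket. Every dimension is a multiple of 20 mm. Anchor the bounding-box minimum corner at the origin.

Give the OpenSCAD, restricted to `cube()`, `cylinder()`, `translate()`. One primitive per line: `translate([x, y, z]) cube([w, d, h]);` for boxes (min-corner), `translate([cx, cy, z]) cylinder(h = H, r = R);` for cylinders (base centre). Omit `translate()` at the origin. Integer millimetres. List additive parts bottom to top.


cube([160, 180, 20]);
translate([0, 0, 20]) cube([160, 20, 100]);


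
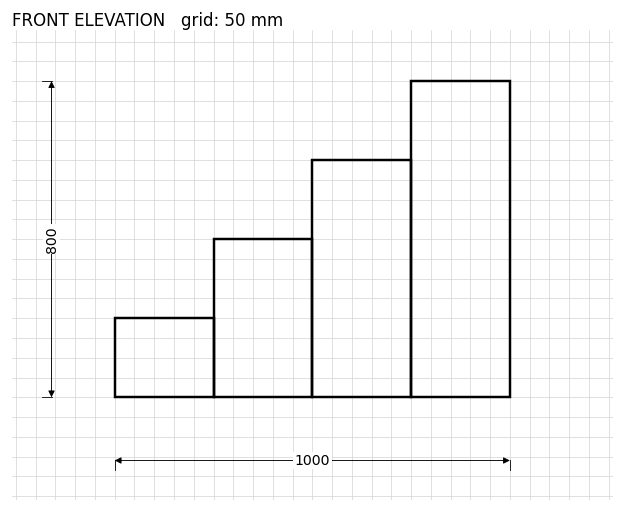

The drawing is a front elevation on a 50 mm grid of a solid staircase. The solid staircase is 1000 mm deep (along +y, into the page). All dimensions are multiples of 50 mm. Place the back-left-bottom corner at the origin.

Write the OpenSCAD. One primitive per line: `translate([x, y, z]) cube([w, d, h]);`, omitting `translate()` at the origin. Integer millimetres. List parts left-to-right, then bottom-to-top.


cube([250, 1000, 200]);
translate([250, 0, 0]) cube([250, 1000, 400]);
translate([500, 0, 0]) cube([250, 1000, 600]);
translate([750, 0, 0]) cube([250, 1000, 800]);


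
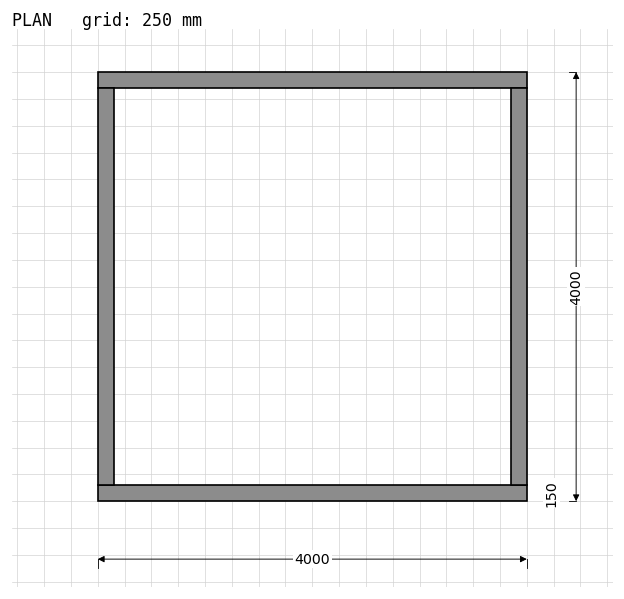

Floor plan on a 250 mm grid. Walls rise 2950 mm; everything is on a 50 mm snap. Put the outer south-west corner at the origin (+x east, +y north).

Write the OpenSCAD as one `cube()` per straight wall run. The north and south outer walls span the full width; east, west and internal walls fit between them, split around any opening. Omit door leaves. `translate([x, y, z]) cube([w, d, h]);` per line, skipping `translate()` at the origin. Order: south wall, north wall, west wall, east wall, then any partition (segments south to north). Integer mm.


cube([4000, 150, 2950]);
translate([0, 3850, 0]) cube([4000, 150, 2950]);
translate([0, 150, 0]) cube([150, 3700, 2950]);
translate([3850, 150, 0]) cube([150, 3700, 2950]);


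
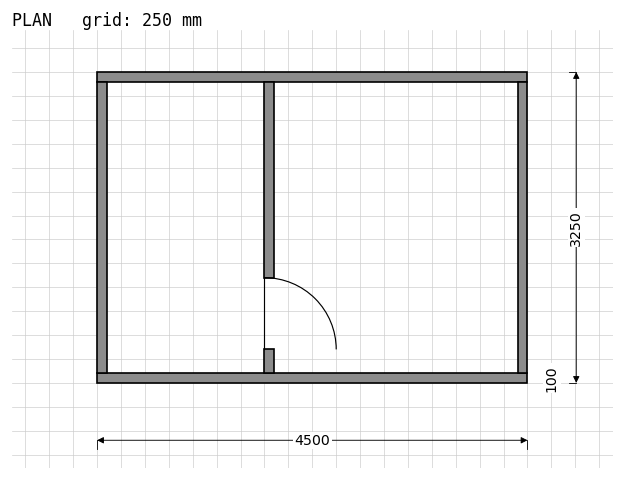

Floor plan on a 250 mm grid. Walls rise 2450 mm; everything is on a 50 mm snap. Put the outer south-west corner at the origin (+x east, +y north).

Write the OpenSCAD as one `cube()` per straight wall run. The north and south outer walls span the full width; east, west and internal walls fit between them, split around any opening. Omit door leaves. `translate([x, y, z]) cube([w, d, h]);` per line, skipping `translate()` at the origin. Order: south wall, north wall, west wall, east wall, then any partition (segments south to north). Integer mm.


cube([4500, 100, 2450]);
translate([0, 3150, 0]) cube([4500, 100, 2450]);
translate([0, 100, 0]) cube([100, 3050, 2450]);
translate([4400, 100, 0]) cube([100, 3050, 2450]);
translate([1750, 100, 0]) cube([100, 250, 2450]);
translate([1750, 1100, 0]) cube([100, 2050, 2450]);


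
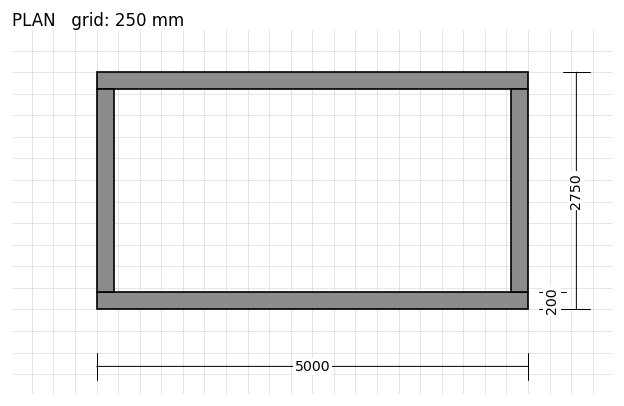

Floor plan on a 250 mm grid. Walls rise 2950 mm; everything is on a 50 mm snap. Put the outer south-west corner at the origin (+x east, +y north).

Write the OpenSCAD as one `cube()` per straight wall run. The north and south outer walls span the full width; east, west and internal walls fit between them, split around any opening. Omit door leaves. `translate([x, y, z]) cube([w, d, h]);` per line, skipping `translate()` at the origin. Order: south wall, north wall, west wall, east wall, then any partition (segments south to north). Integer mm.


cube([5000, 200, 2950]);
translate([0, 2550, 0]) cube([5000, 200, 2950]);
translate([0, 200, 0]) cube([200, 2350, 2950]);
translate([4800, 200, 0]) cube([200, 2350, 2950]);


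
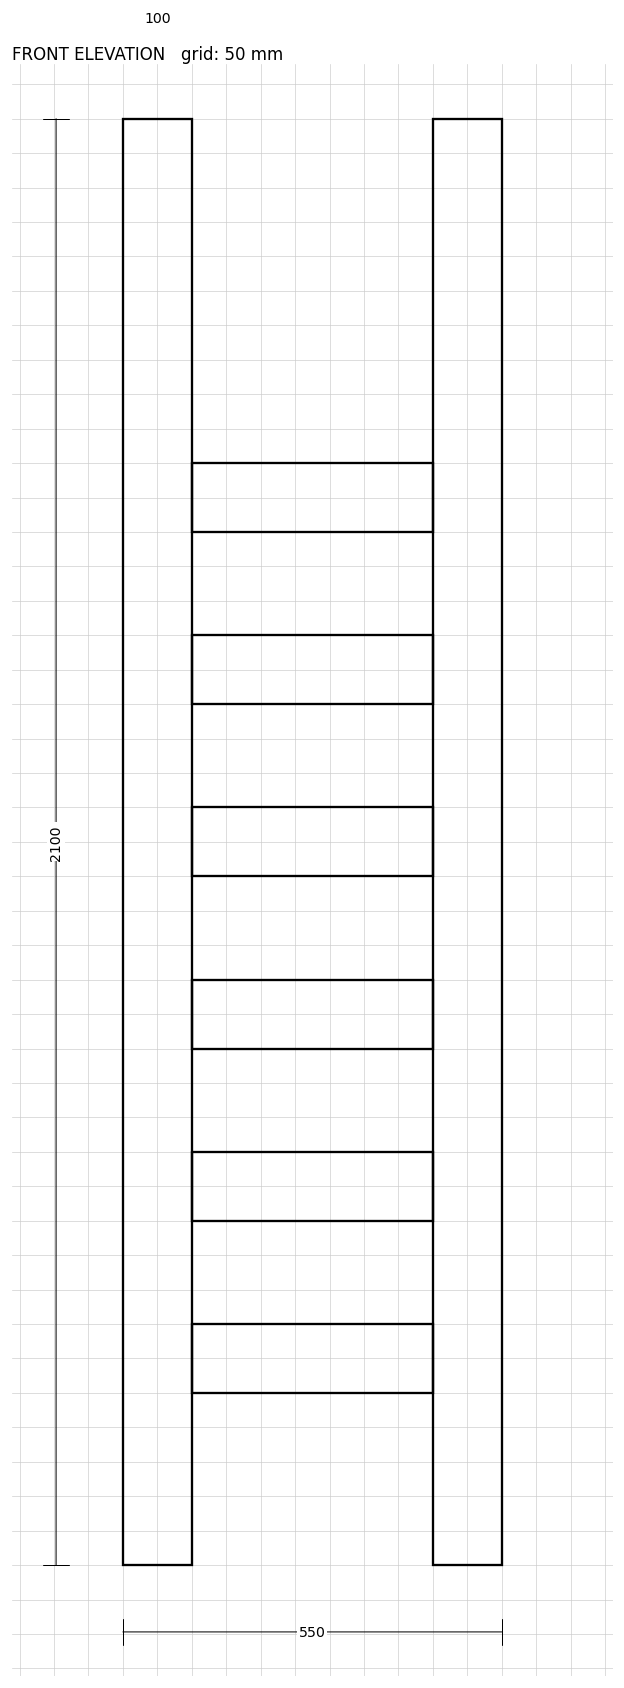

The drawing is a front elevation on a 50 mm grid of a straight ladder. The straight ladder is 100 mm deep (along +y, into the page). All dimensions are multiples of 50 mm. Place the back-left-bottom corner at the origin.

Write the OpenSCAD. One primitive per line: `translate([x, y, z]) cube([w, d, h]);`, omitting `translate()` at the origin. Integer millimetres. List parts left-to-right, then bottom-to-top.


cube([100, 100, 2100]);
translate([100, 0, 250]) cube([350, 100, 100]);
translate([100, 0, 500]) cube([350, 100, 100]);
translate([100, 0, 750]) cube([350, 100, 100]);
translate([100, 0, 1000]) cube([350, 100, 100]);
translate([100, 0, 1250]) cube([350, 100, 100]);
translate([100, 0, 1500]) cube([350, 100, 100]);
translate([450, 0, 0]) cube([100, 100, 2100]);
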